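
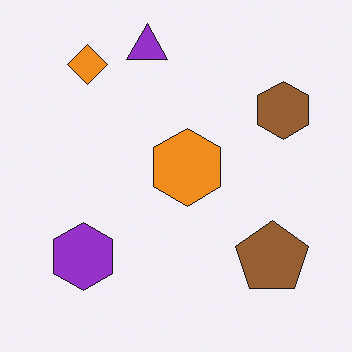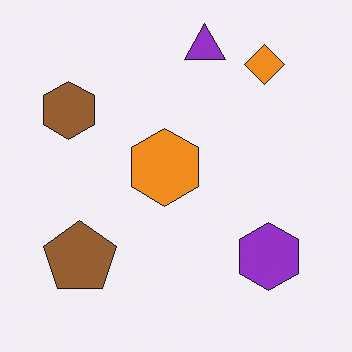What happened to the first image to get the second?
Flipped horizontally (left ↔ right).

The brown hexagon is in the top-right of the first image and the top-left of the second — shapes on opposite sides of the vertical midline have swapped in a mirror flip.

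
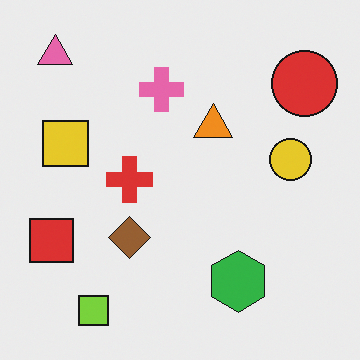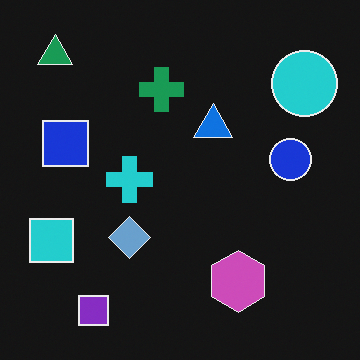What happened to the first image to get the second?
This is the original image color-inverted (negative).

The light background has become dark and every shape's color is its complement — a photographic negative.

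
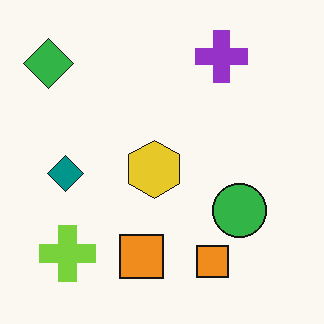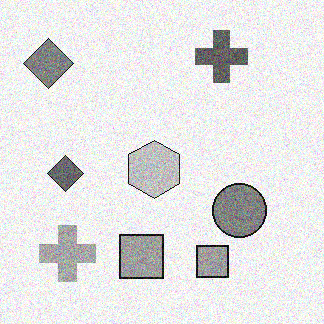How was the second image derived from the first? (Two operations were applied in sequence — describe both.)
This is the original image converted to grayscale, then degraded with moderate additive noise.

All color is removed — every shape is now a shade of grey. Random speckle covers the whole image, including the flat background.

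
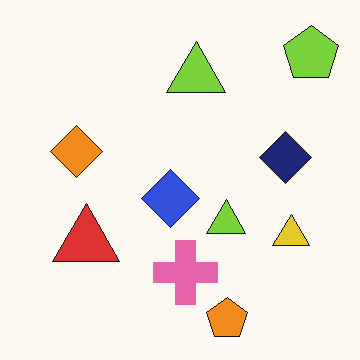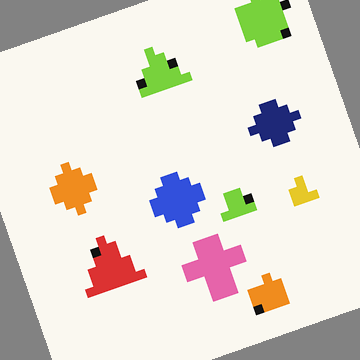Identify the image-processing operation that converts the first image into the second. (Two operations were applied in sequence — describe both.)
The transformation is: heavily pixelated into large blocks, then rotated counter-clockwise by a clearly visible amount.

Shapes are reduced to large square blocks; fine edges and outlines are lost — a downscale-then-upscale (mosaic) effect. Every shape is tilted by the same angle and the image corners show triangular fill wedges — a whole-image rotation by a non-right angle.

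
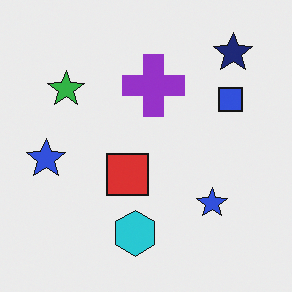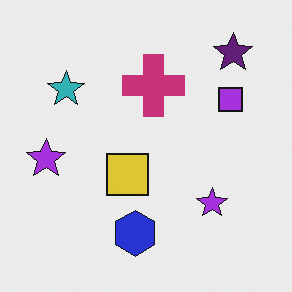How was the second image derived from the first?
The transformation is: hue-shifted slightly.

Every shape's color has rotated by the same amount around the hue wheel — a uniform hue shift.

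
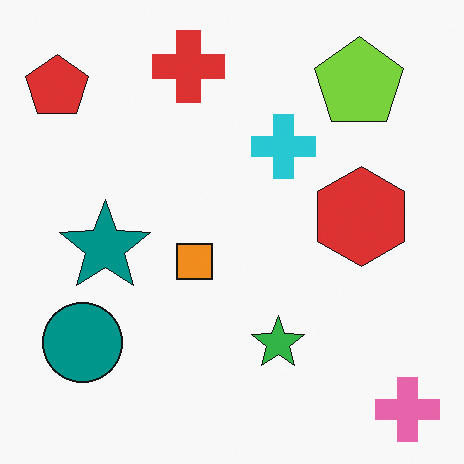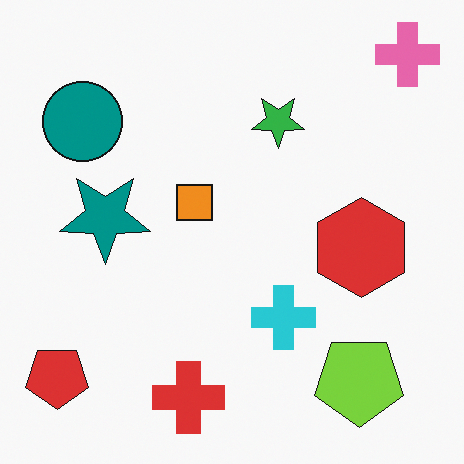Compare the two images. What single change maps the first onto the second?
The transformation is: flipped vertically (top ↔ bottom).

The pink cross is in the bottom-right of the first image and the top-right of the second — shapes on opposite sides of the horizontal midline have swapped in a mirror flip.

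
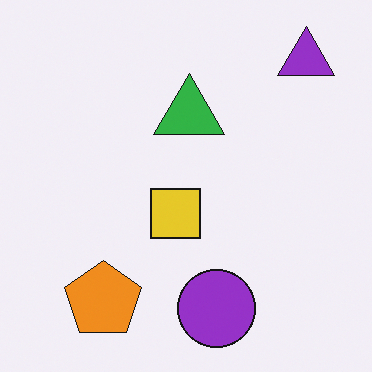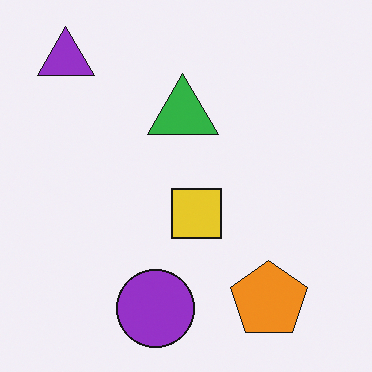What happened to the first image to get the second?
The transformation is: flipped horizontally (left ↔ right).

The purple triangle is in the top-right of the first image and the top-left of the second — shapes on opposite sides of the vertical midline have swapped in a mirror flip.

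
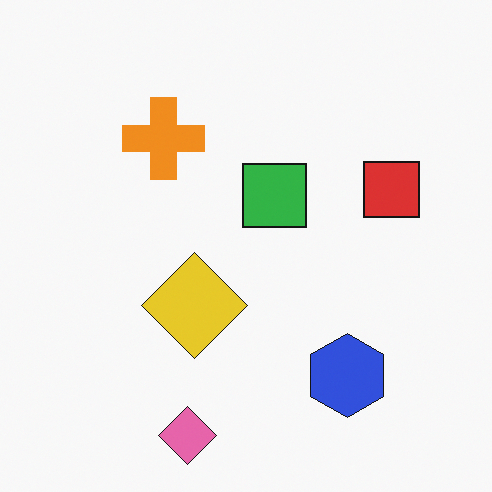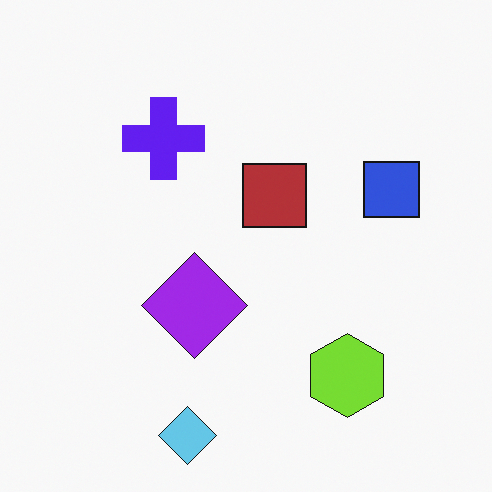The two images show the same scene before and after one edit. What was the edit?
It was hue-shifted by a large amount.

Every shape's color has rotated by the same amount around the hue wheel — a uniform hue shift.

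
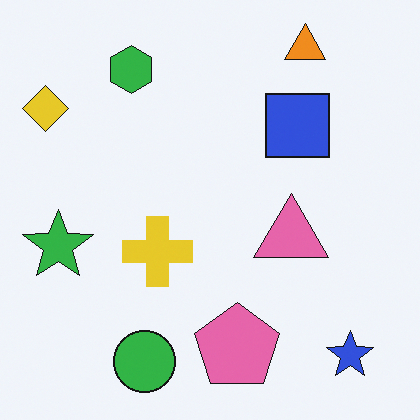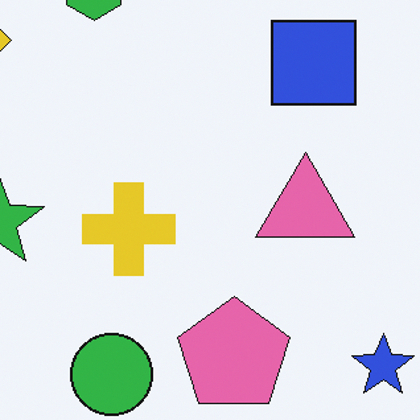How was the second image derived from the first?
The second image is the first cropped slightly and scaled back up.

The visible shapes are larger and the field of view is narrower; shapes near the original edges may be partly or wholly outside the frame — a crop-and-rescale.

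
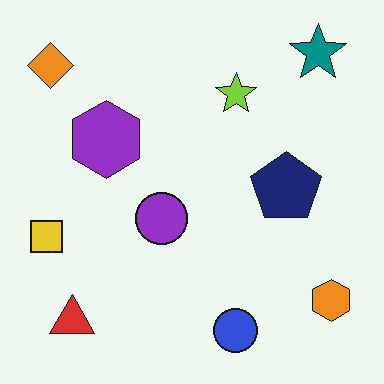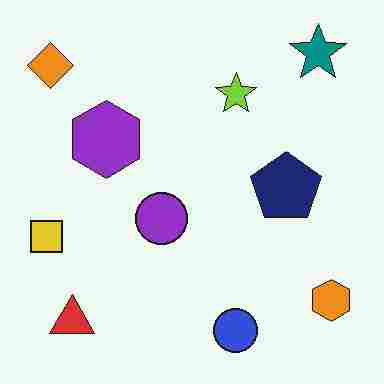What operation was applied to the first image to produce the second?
This is the original image degraded with heavy JPEG compression.

Blocky 8×8 compression artifacts appear around shape edges and the flat background shows ringing — characteristic JPEG degradation.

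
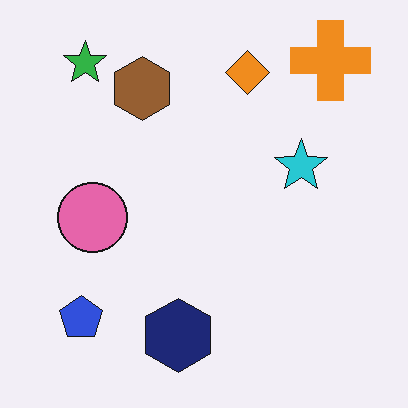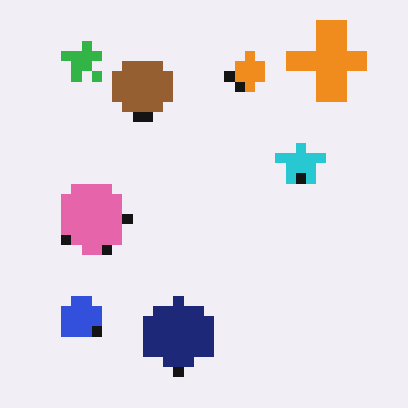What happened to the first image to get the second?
The image was coarsely pixelated.

Shapes are reduced to large square blocks; fine edges and outlines are lost — a downscale-then-upscale (mosaic) effect.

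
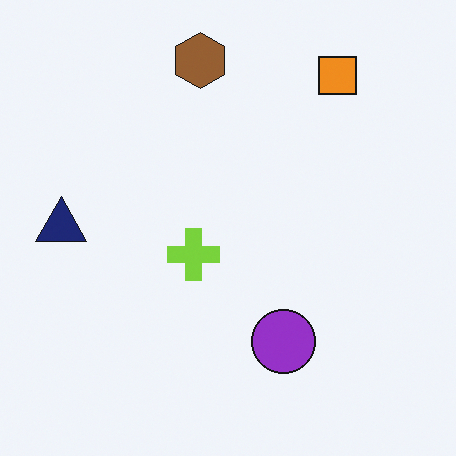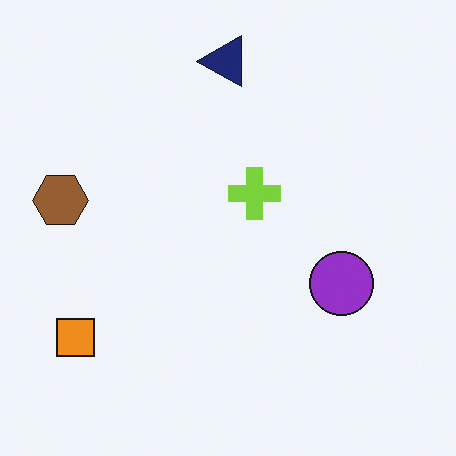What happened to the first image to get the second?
It was transposed (reflected across the top-left ↔ bottom-right diagonal).

Shapes have swapped their row and column positions — what was in the top-right is now in the bottom-left — a diagonal reflection.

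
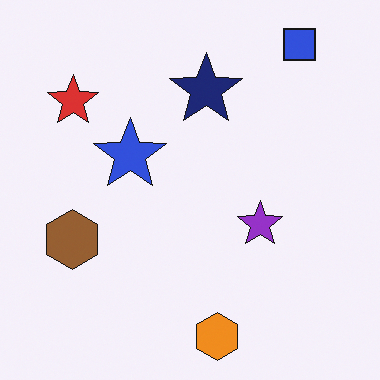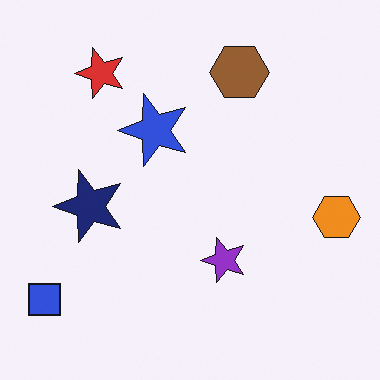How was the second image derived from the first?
The second image is the first transposed (reflected across the top-left ↔ bottom-right diagonal).

Shapes have swapped their row and column positions — what was in the top-right is now in the bottom-left — a diagonal reflection.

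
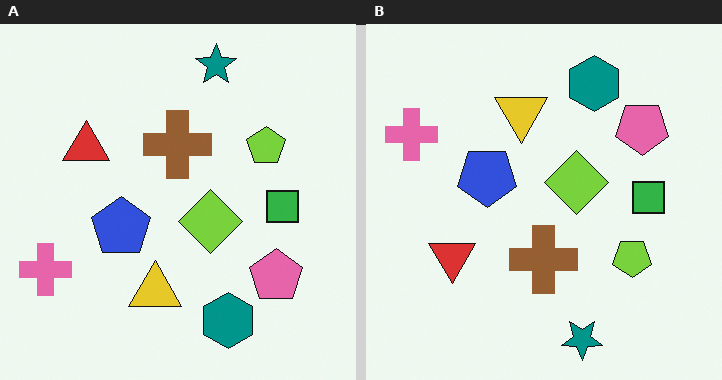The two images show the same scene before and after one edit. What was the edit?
It was flipped vertically (top ↔ bottom).

The teal star is in the top of the left (A) image and the bottom of the right (B) — shapes on opposite sides of the horizontal midline have swapped in a mirror flip.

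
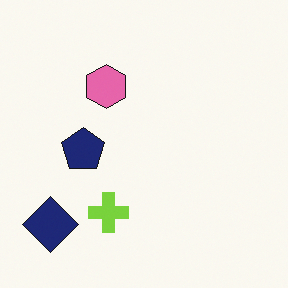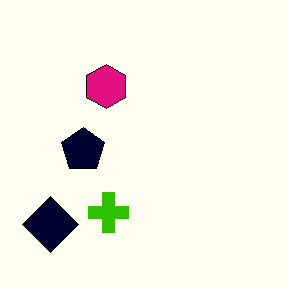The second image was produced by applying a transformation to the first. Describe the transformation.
The second image is the first boosted in contrast.

Tones are pushed away from mid-grey across the whole image — a global contrast change.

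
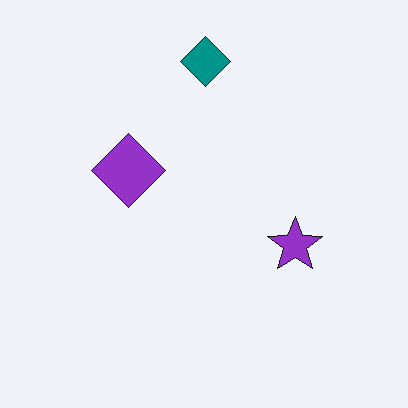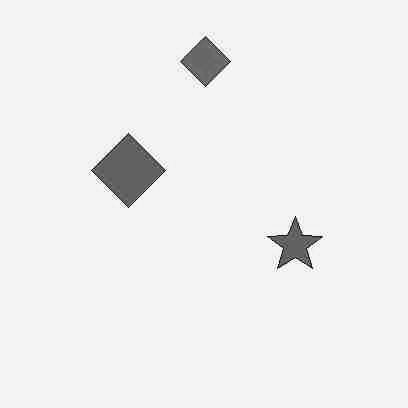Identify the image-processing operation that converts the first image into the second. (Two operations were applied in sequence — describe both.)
It was heavily JPEG-compressed with obvious blocking artifacts, then converted to grayscale.

Blocky 8×8 compression artifacts appear around shape edges and the flat background shows ringing — characteristic JPEG degradation. All color is removed — every shape is now a shade of grey.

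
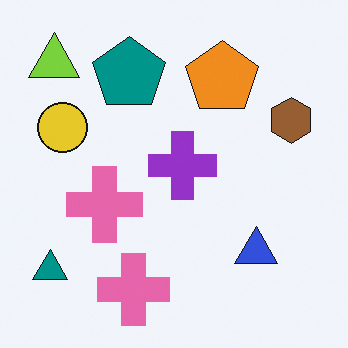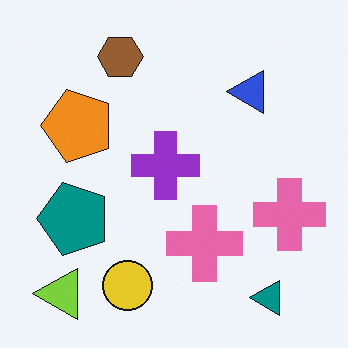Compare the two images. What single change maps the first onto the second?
It was rotated 90° counter-clockwise.

The lime triangle sits in the top-left of the first image and the bottom-left of the second — consistent with a whole-image 90° counter-clockwise rotation.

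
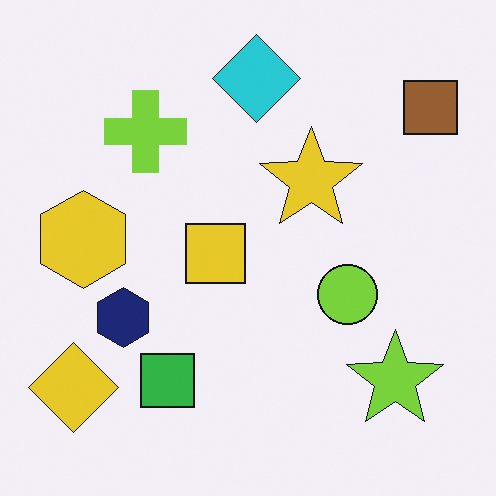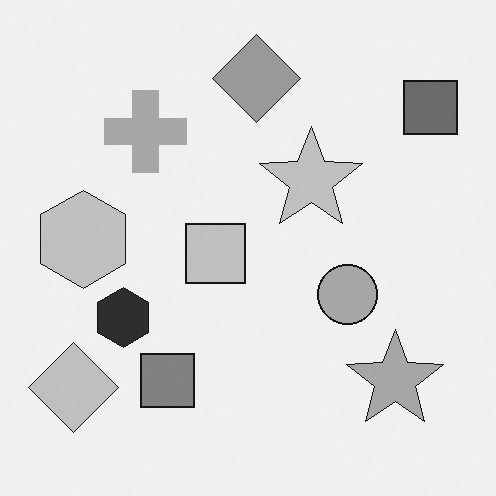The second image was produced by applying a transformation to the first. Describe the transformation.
The image was converted to grayscale.

All color is removed — every shape is now a shade of grey.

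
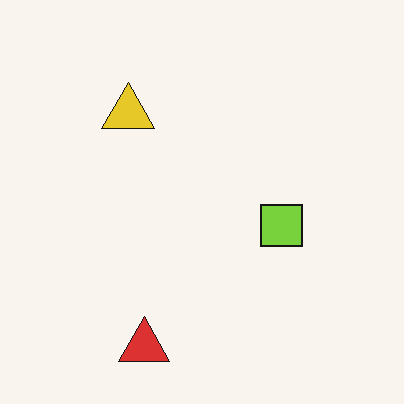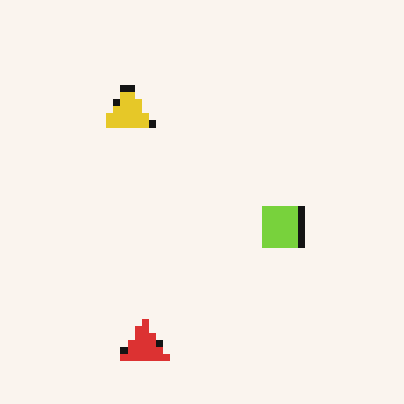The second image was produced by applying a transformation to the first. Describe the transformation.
The image was moderately pixelated.

Shapes are reduced to large square blocks; fine edges and outlines are lost — a downscale-then-upscale (mosaic) effect.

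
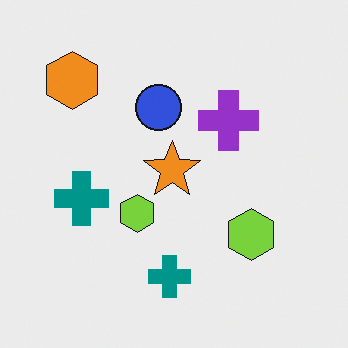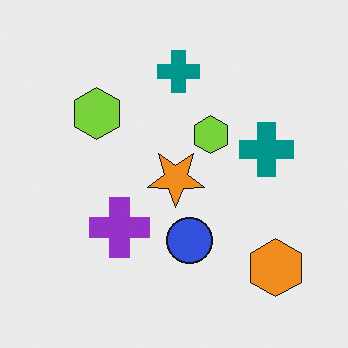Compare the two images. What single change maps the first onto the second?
This is the original image rotated 180°.

The orange hexagon sits in the top-left of the first image and the bottom-right of the second — consistent with a whole-image 180° rotation.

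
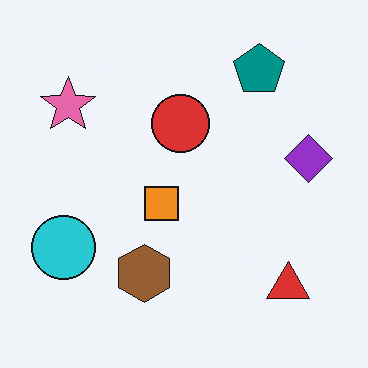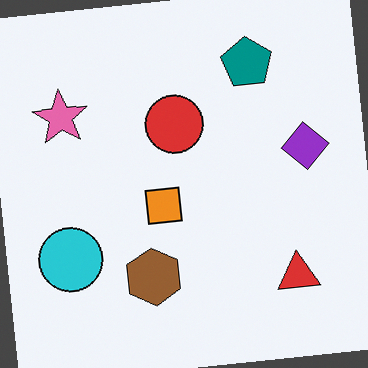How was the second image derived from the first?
This is the original image rotated counter-clockwise by a slight angle.

Every shape is tilted by the same angle and the image corners show triangular fill wedges — a whole-image rotation by a non-right angle.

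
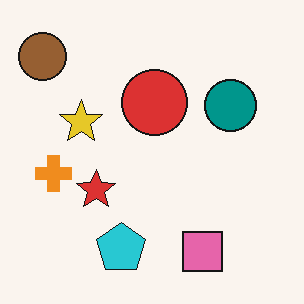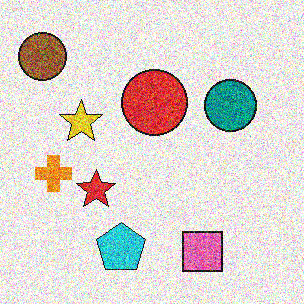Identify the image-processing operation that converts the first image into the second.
This is the original image degraded with a thick layer of grain.

Random speckle covers the whole image, including the flat background.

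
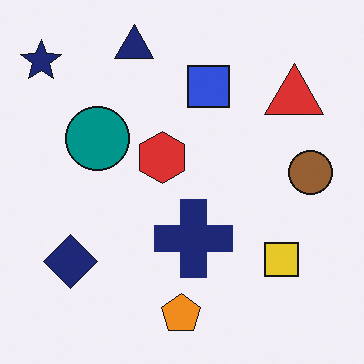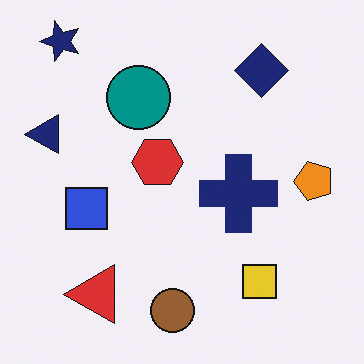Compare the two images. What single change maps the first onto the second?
It was transposed (reflected across the top-left ↔ bottom-right diagonal).

Shapes have swapped their row and column positions — what was in the top-right is now in the bottom-left — a diagonal reflection.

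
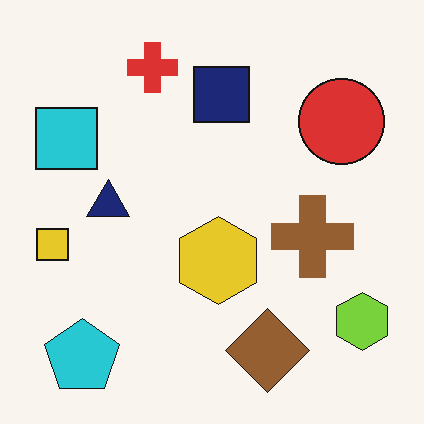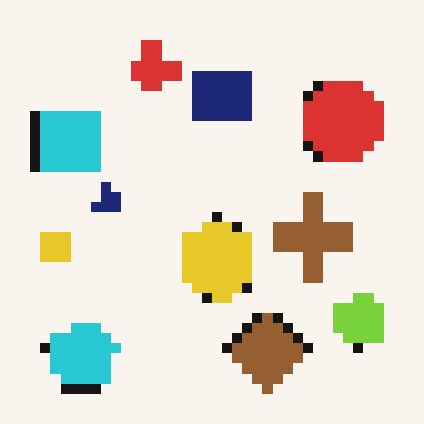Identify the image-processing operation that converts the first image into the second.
The image was coarsely pixelated.

Shapes are reduced to large square blocks; fine edges and outlines are lost — a downscale-then-upscale (mosaic) effect.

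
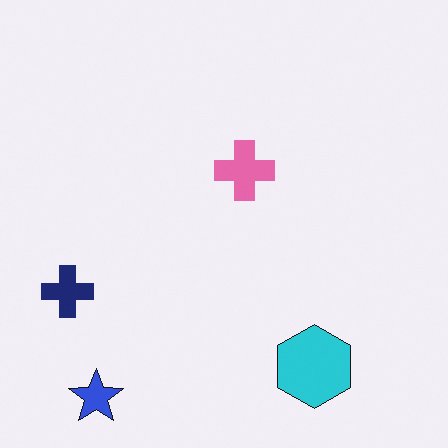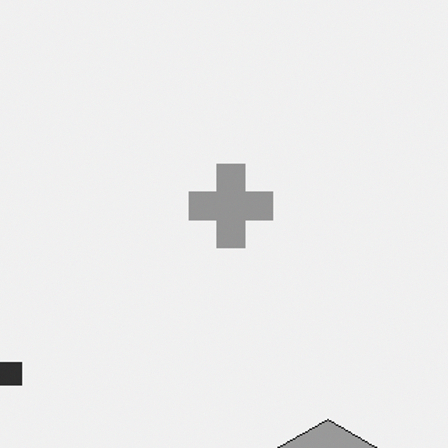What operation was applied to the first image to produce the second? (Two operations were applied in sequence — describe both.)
This is the original image converted to grayscale, then cropped to a modestly smaller region and rescaled.

All color is removed — every shape is now a shade of grey. The visible shapes are larger and the field of view is narrower; shapes near the original edges may be partly or wholly outside the frame — a crop-and-rescale.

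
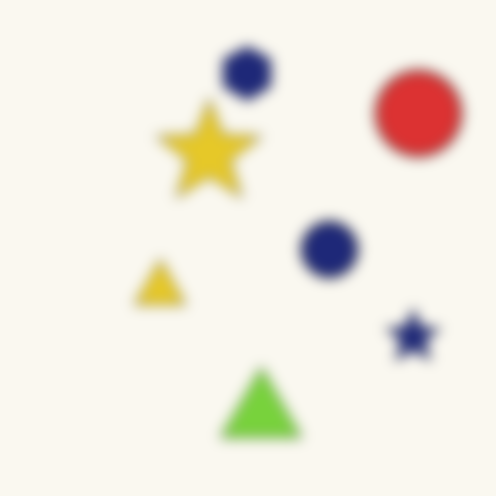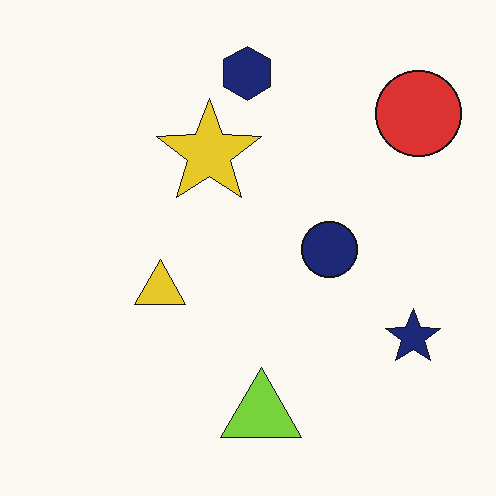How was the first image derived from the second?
This is the original image strongly gaussian-blurred.

Shape edges and outlines are uniformly softened across the whole image.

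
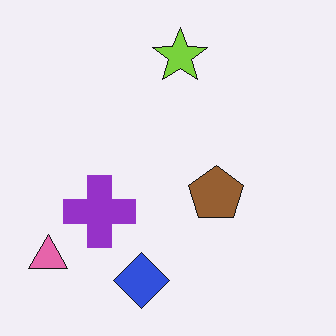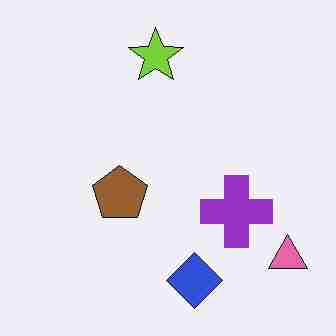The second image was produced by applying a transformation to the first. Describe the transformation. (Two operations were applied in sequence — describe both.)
The second image is the first degraded with heavy JPEG compression, then flipped horizontally (left ↔ right).

Blocky 8×8 compression artifacts appear around shape edges and the flat background shows ringing — characteristic JPEG degradation. The pink triangle is in the bottom-left of the first image and the bottom-right of the second — shapes on opposite sides of the vertical midline have swapped in a mirror flip.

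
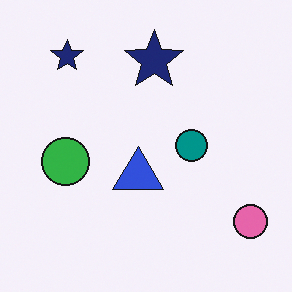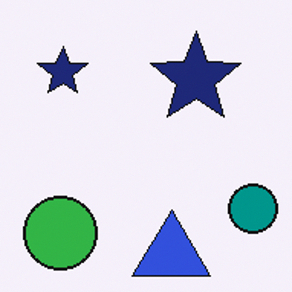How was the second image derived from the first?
It was cropped to a modestly smaller region and rescaled.

The visible shapes are larger and the field of view is narrower; shapes near the original edges may be partly or wholly outside the frame — a crop-and-rescale.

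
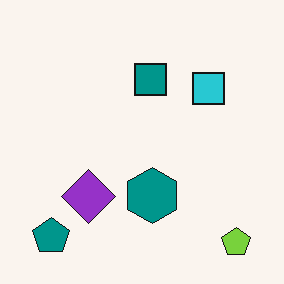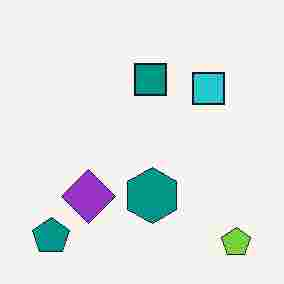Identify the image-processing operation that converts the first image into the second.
The second image is the first heavily JPEG-compressed with obvious blocking artifacts.

Blocky 8×8 compression artifacts appear around shape edges and the flat background shows ringing — characteristic JPEG degradation.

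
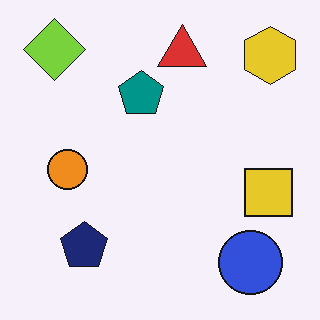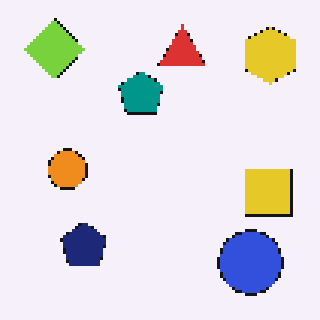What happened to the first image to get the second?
The image was mildly pixelated.

Shapes are reduced to large square blocks; fine edges and outlines are lost — a downscale-then-upscale (mosaic) effect.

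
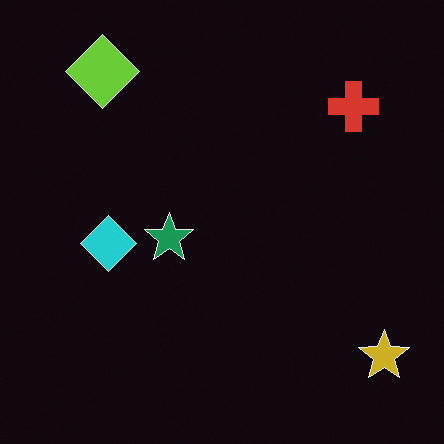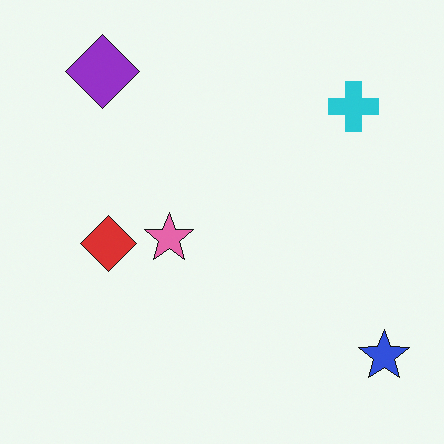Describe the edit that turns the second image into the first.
The first image is the second color-inverted (negative).

The light background has become dark and every shape's color is its complement — a photographic negative.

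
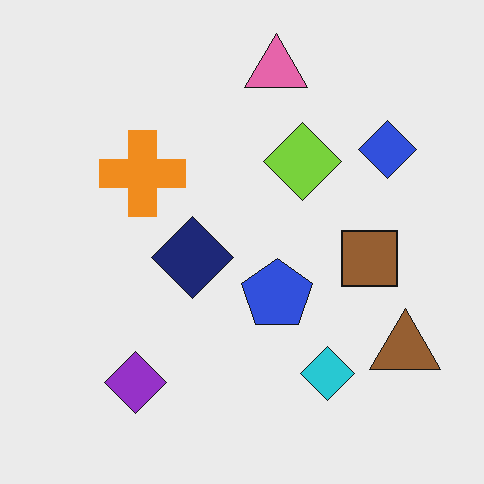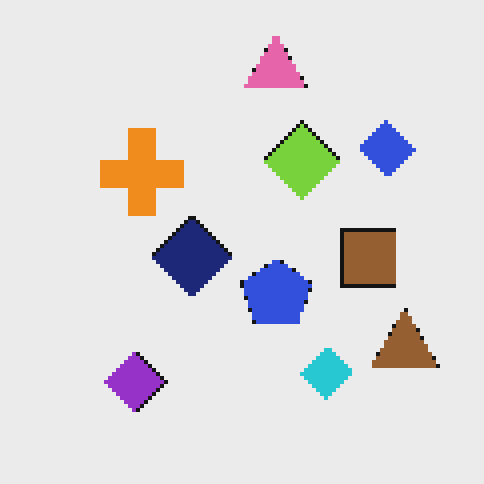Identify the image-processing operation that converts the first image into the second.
Lightly pixelated (a mild mosaic effect).

Shapes are reduced to large square blocks; fine edges and outlines are lost — a downscale-then-upscale (mosaic) effect.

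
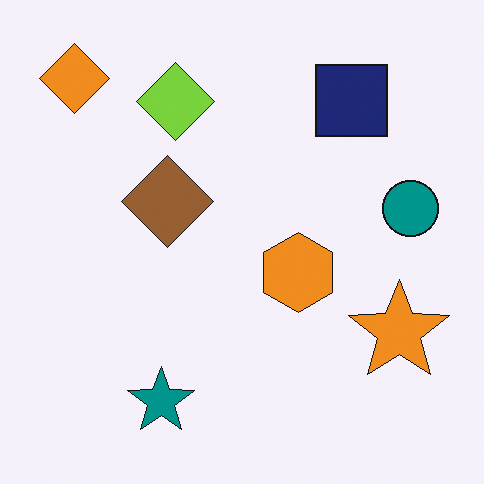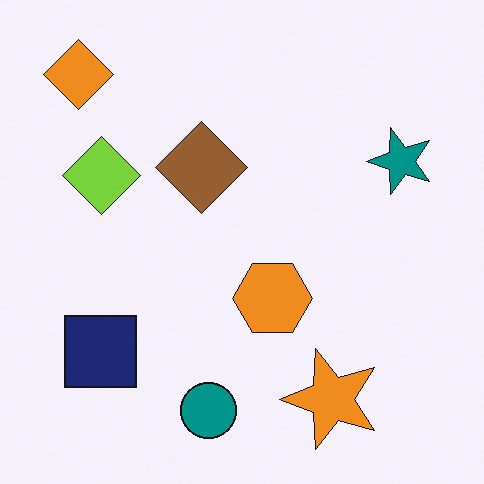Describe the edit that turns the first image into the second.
The image was transposed (reflected across the top-left ↔ bottom-right diagonal).

Shapes have swapped their row and column positions — what was in the top-right is now in the bottom-left — a diagonal reflection.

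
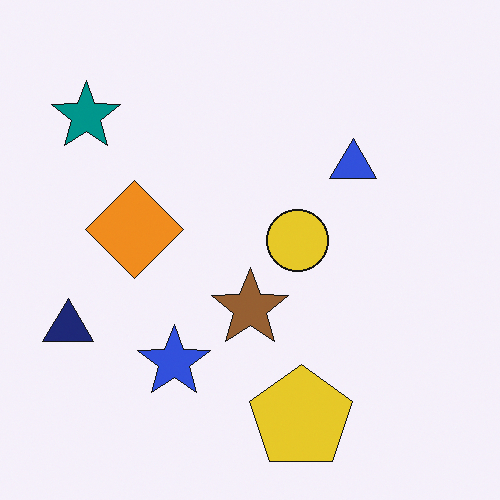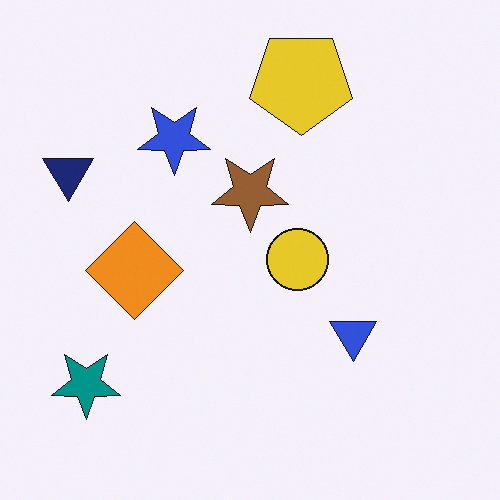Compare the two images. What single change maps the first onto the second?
The transformation is: flipped vertically (top ↔ bottom).

The yellow pentagon is in the bottom of the first image and the top of the second — shapes on opposite sides of the horizontal midline have swapped in a mirror flip.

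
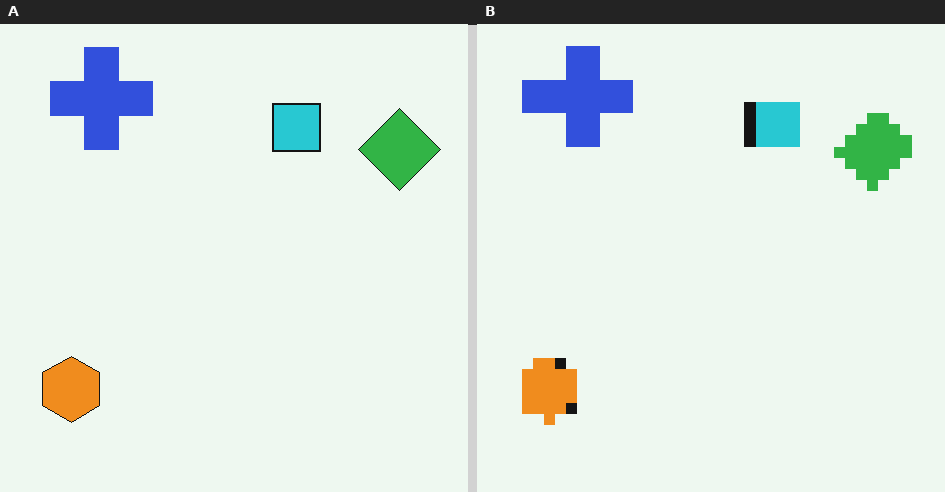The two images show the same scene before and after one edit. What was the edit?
The transformation is: heavily pixelated into large blocks.

Shapes are reduced to large square blocks; fine edges and outlines are lost — a downscale-then-upscale (mosaic) effect.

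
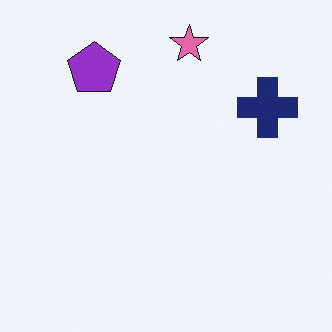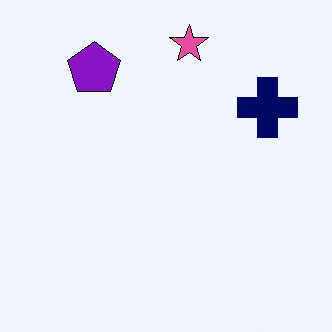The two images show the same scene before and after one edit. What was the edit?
The image was given slightly increased contrast.

Tones are pushed away from mid-grey across the whole image — a global contrast change.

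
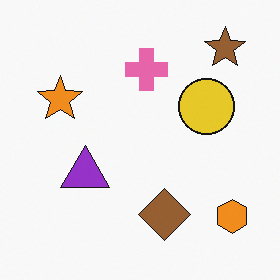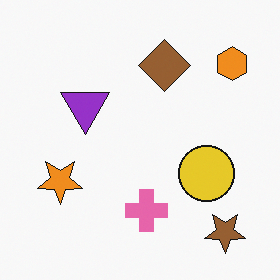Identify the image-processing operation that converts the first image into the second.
Flipped vertically (top ↔ bottom).

The brown star is in the top-right of the first image and the bottom-right of the second — shapes on opposite sides of the horizontal midline have swapped in a mirror flip.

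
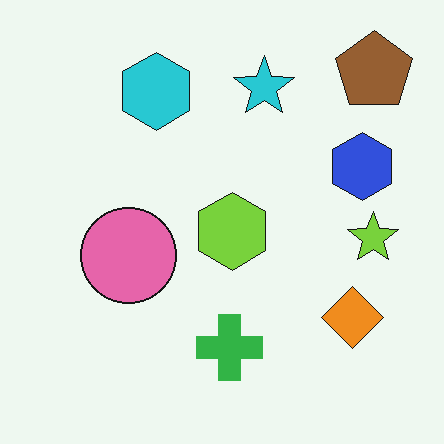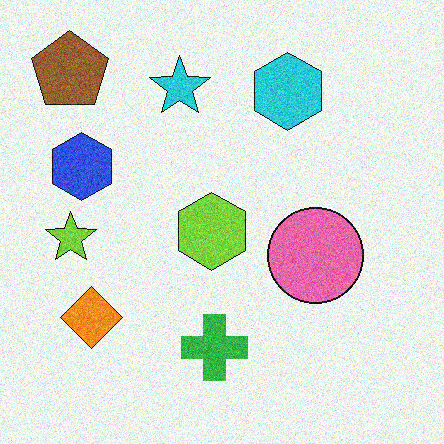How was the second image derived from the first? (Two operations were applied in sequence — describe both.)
The transformation is: flipped horizontally (left ↔ right), then degraded with visible gaussian noise.

The brown pentagon is in the top-right of the first image and the top-left of the second — shapes on opposite sides of the vertical midline have swapped in a mirror flip. Random speckle covers the whole image, including the flat background.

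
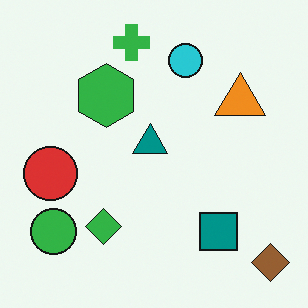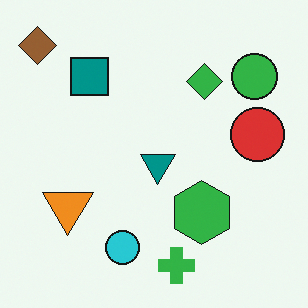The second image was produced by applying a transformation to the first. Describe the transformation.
The image was rotated 180°.

The brown diamond sits in the bottom-right of the first image and the top-left of the second — consistent with a whole-image 180° rotation.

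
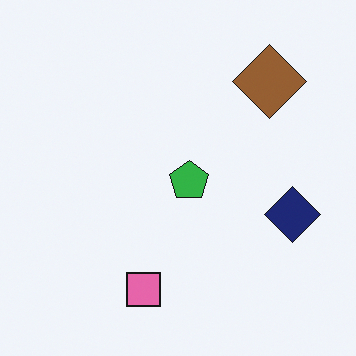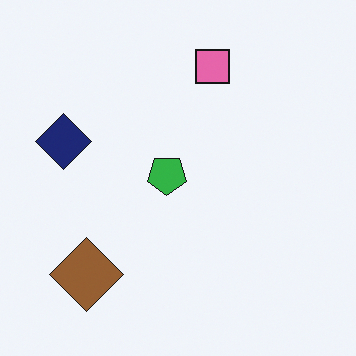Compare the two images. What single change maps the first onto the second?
This is the original image rotated 180°.

The brown diamond sits in the top-right of the first image and the bottom-left of the second — consistent with a whole-image 180° rotation.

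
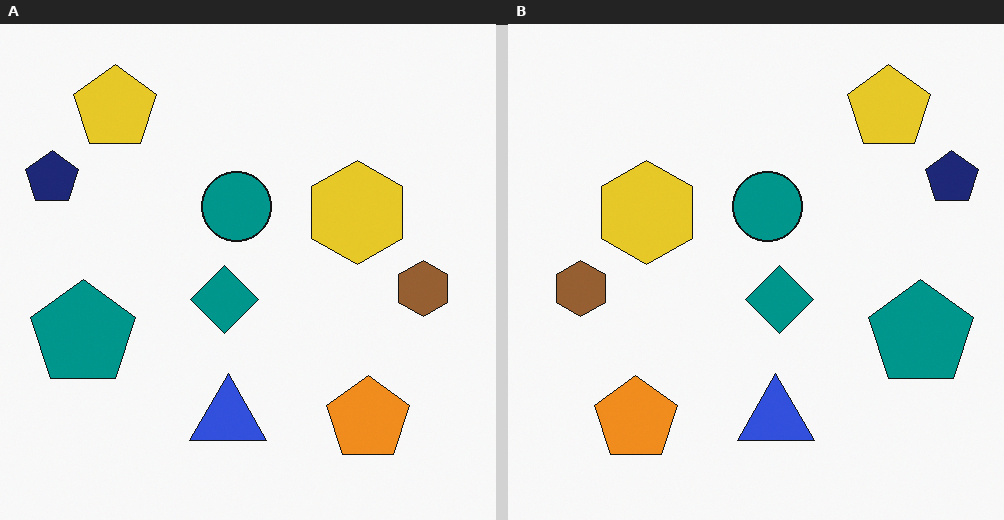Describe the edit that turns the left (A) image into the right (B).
The right (B) image is the left (A) flipped horizontally (left ↔ right).

The navy pentagon is in the top-left of the left (A) image and the top-right of the right (B) — shapes on opposite sides of the vertical midline have swapped in a mirror flip.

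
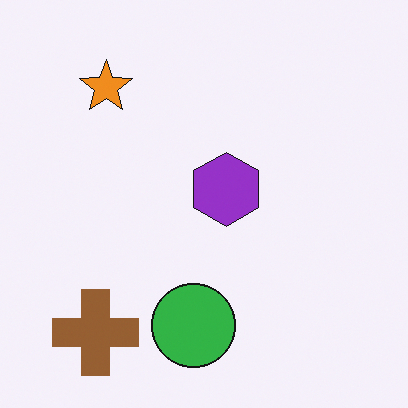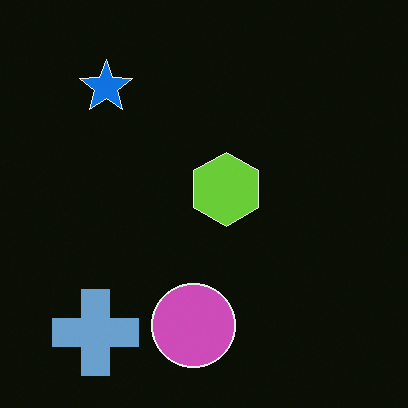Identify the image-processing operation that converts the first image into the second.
Color-inverted (negative).

The light background has become dark and every shape's color is its complement — a photographic negative.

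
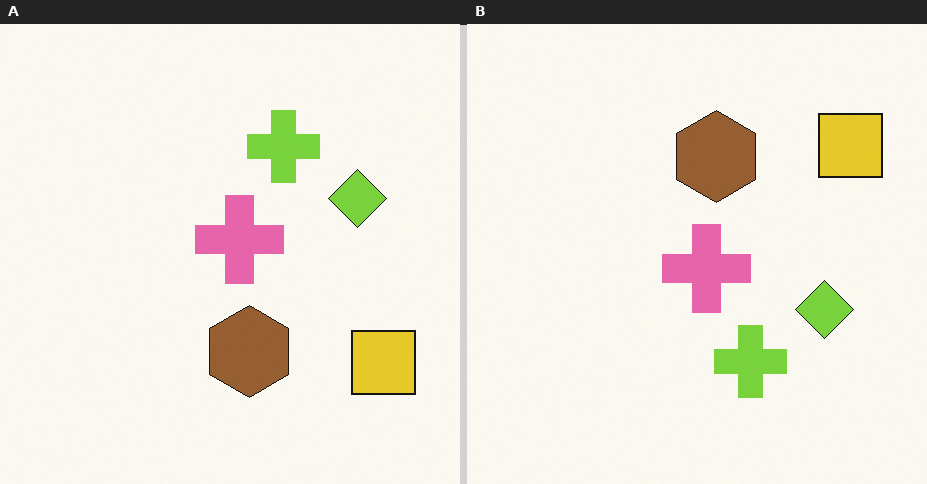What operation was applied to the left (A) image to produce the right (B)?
The transformation is: flipped vertically (top ↔ bottom).

The yellow square is in the bottom-right of the left (A) image and the top-right of the right (B) — shapes on opposite sides of the horizontal midline have swapped in a mirror flip.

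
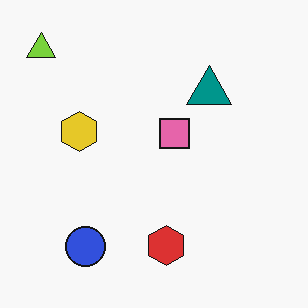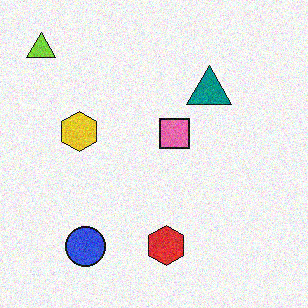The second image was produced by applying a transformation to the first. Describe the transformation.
This is the original image degraded with moderate additive noise.

Random speckle covers the whole image, including the flat background.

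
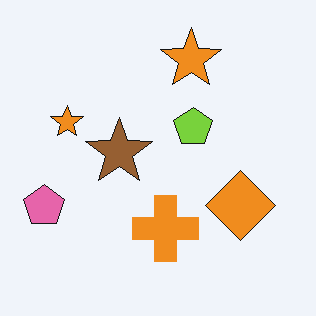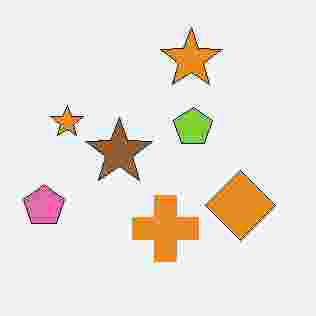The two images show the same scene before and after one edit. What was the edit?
The second image is the first heavily JPEG-compressed with obvious blocking artifacts.

Blocky 8×8 compression artifacts appear around shape edges and the flat background shows ringing — characteristic JPEG degradation.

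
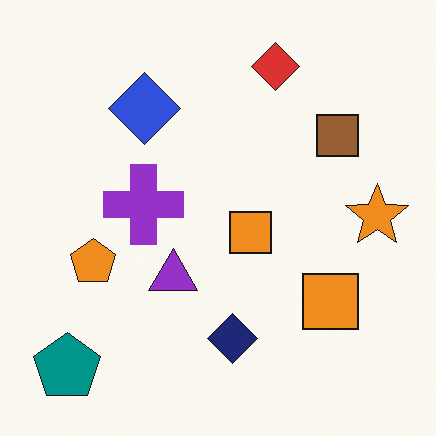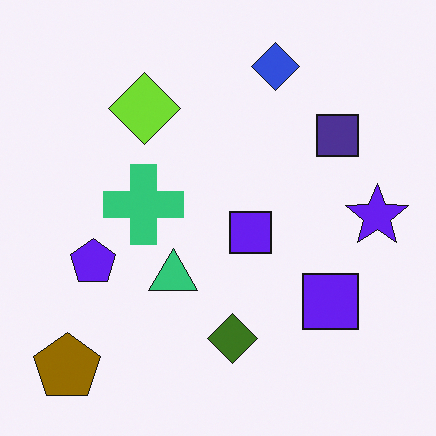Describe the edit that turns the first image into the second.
Hue-shifted by a large amount.

Every shape's color has rotated by the same amount around the hue wheel — a uniform hue shift.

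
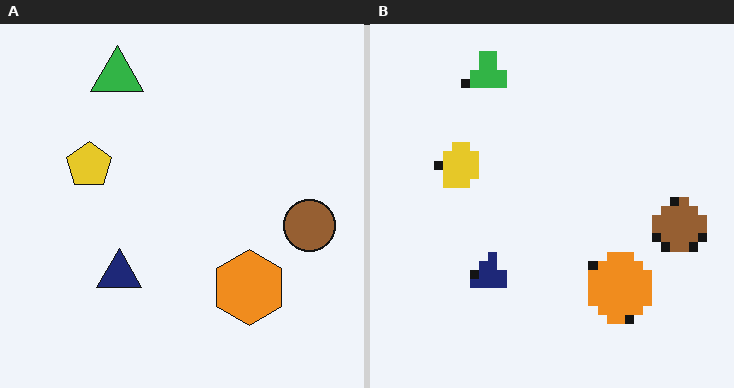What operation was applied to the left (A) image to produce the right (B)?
Heavily pixelated into large blocks.

Shapes are reduced to large square blocks; fine edges and outlines are lost — a downscale-then-upscale (mosaic) effect.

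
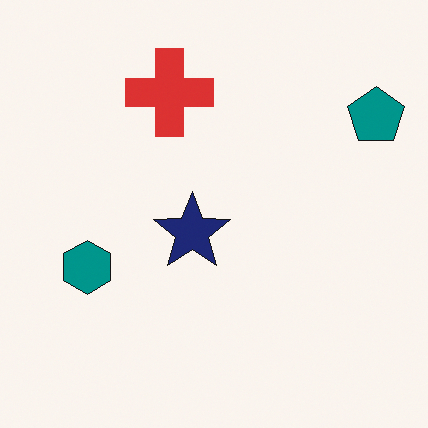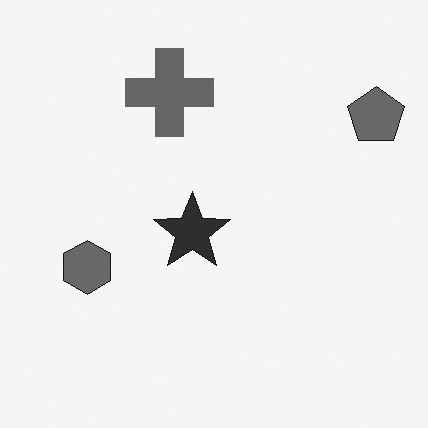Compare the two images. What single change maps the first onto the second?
Converted to grayscale.

All color is removed — every shape is now a shade of grey.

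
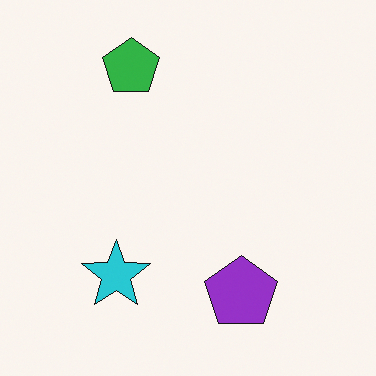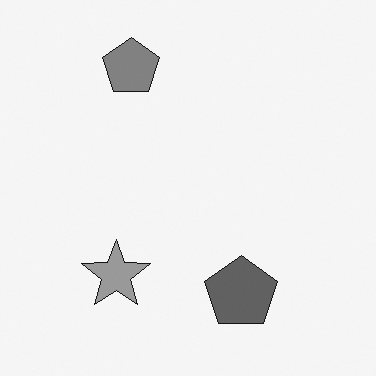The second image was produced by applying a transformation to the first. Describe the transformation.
The image was converted to grayscale.

All color is removed — every shape is now a shade of grey.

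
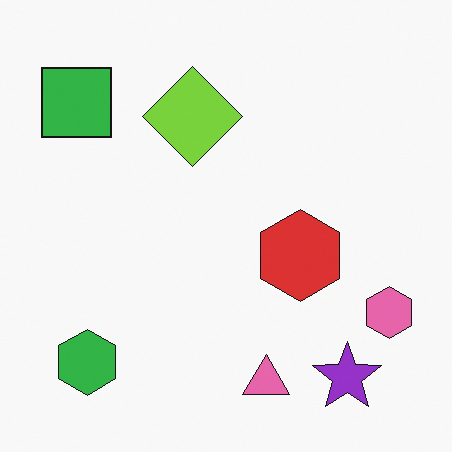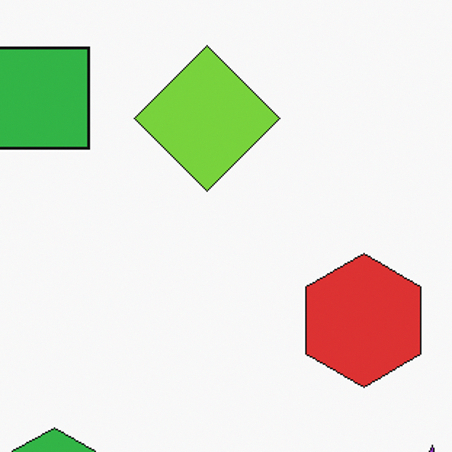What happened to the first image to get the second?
It was cropped to a modestly smaller region and rescaled.

The visible shapes are larger and the field of view is narrower; shapes near the original edges may be partly or wholly outside the frame — a crop-and-rescale.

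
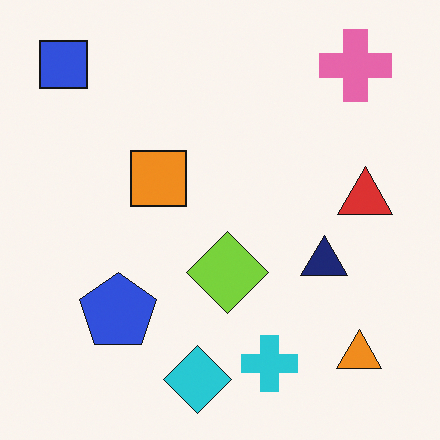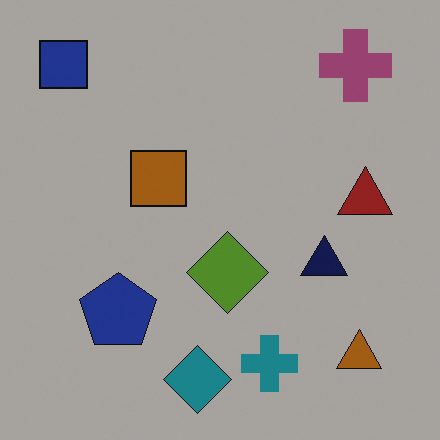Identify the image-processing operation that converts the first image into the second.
The transformation is: darkened a lot.

Every pixel — background and shapes alike — is uniformly darkened.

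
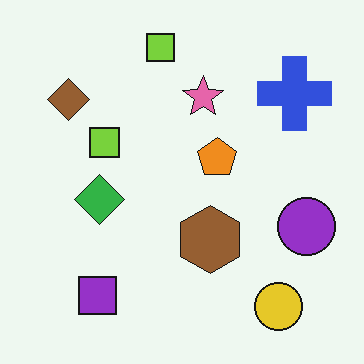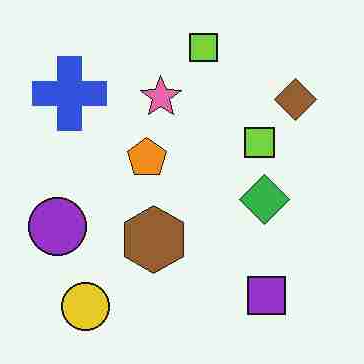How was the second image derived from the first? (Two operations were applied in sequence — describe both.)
Heavily JPEG-compressed with obvious blocking artifacts, then flipped horizontally (left ↔ right).

Blocky 8×8 compression artifacts appear around shape edges and the flat background shows ringing — characteristic JPEG degradation. The purple circle is in the right of the first image and the left of the second — shapes on opposite sides of the vertical midline have swapped in a mirror flip.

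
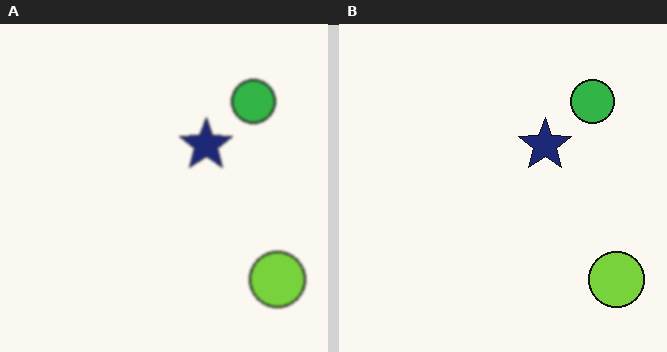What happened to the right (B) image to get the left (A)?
The image was given a subtle gaussian blur.

Shape edges and outlines are uniformly softened across the whole image.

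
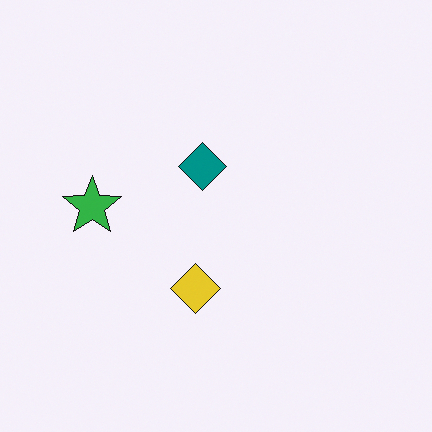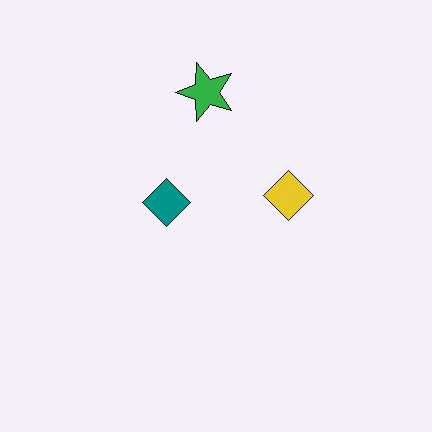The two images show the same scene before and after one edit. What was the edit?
The transformation is: transposed (reflected across the top-left ↔ bottom-right diagonal).

Shapes have swapped their row and column positions — what was in the top-right is now in the bottom-left — a diagonal reflection.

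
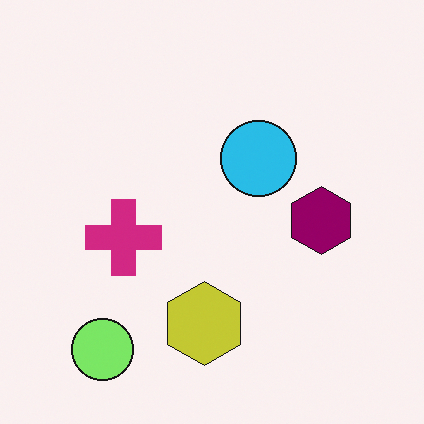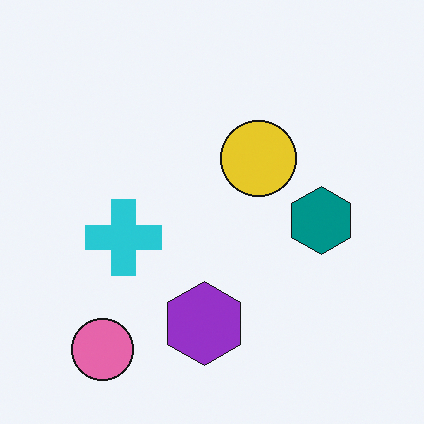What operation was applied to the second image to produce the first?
It was hue-shifted by a moderate amount.

Every shape's color has rotated by the same amount around the hue wheel — a uniform hue shift.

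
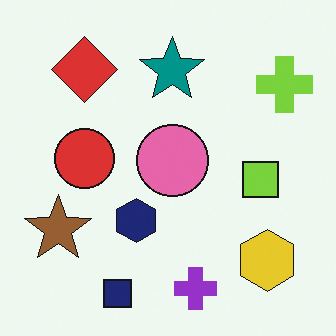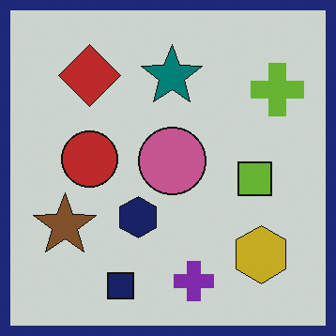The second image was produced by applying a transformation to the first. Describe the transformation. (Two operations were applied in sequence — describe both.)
The image was darkened a little, then framed with a navy border.

Every pixel — background and shapes alike — is uniformly darkened. A solid navy frame runs around the edge of the second image, with the content slightly shrunk inside it.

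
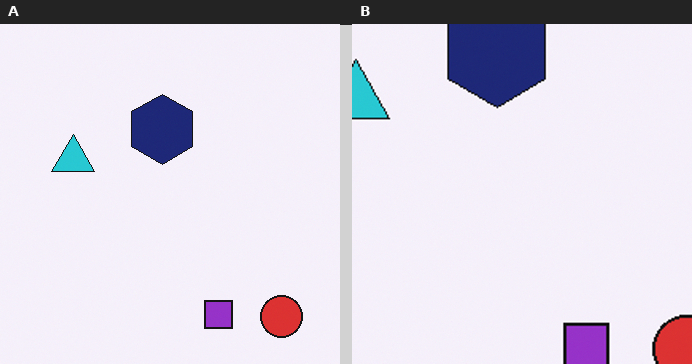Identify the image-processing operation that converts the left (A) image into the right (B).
It was cropped to a modestly smaller region and rescaled.

The visible shapes are larger and the field of view is narrower; shapes near the original edges may be partly or wholly outside the frame — a crop-and-rescale.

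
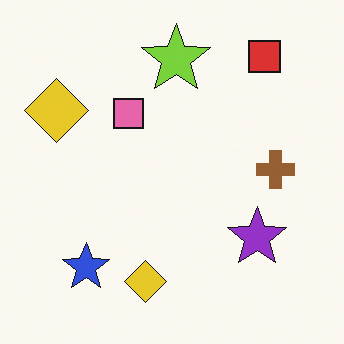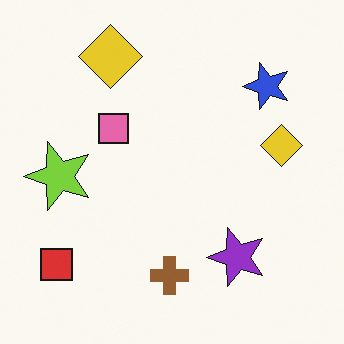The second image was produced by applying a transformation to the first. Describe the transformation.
It was transposed (reflected across the top-left ↔ bottom-right diagonal).

Shapes have swapped their row and column positions — what was in the top-right is now in the bottom-left — a diagonal reflection.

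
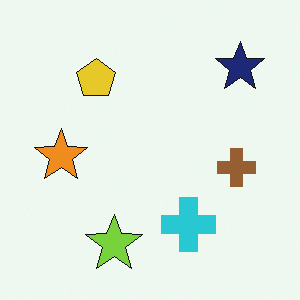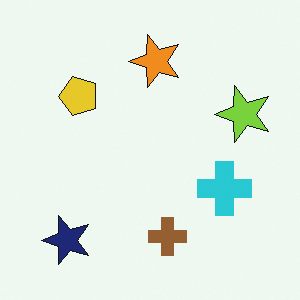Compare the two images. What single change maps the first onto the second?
Transposed (reflected across the top-left ↔ bottom-right diagonal).

Shapes have swapped their row and column positions — what was in the top-right is now in the bottom-left — a diagonal reflection.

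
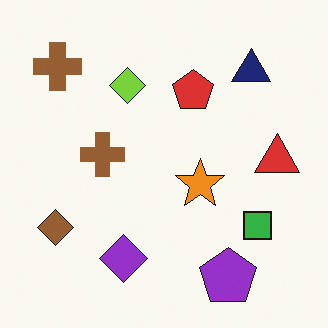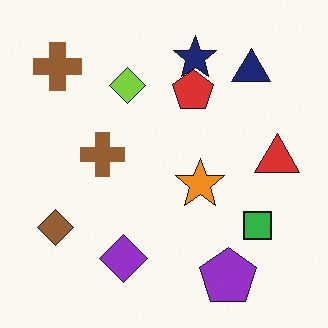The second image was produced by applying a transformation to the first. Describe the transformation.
This is the original image overlaid with an additional navy star.

A navy star appears in the second image that is absent from the first.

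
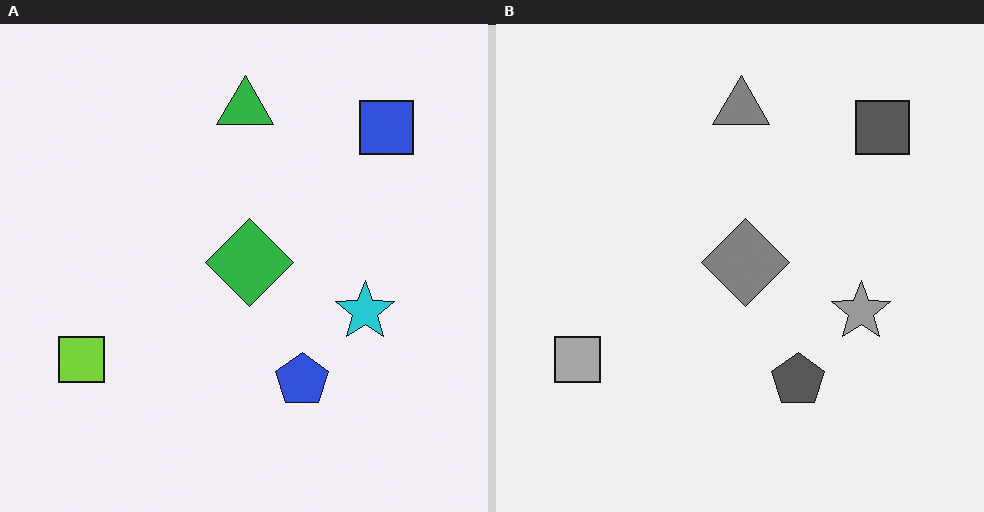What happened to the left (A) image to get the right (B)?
The transformation is: converted to grayscale.

All color is removed — every shape is now a shade of grey.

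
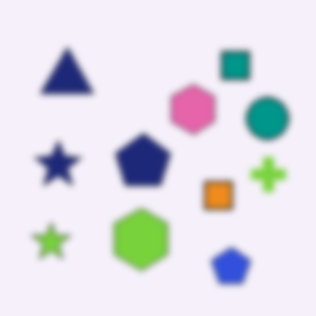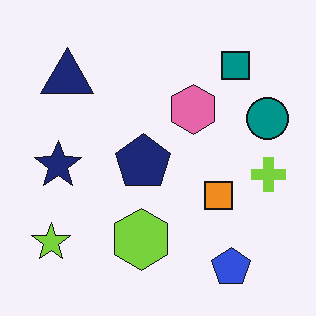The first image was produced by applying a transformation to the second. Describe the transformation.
Noticeably gaussian-blurred.

Shape edges and outlines are uniformly softened across the whole image.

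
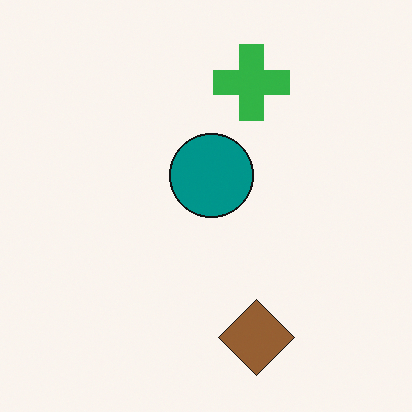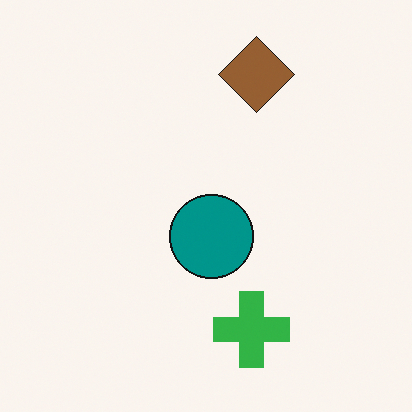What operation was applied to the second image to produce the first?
This is the original image flipped vertically (top ↔ bottom).

The brown diamond is in the top of the second image and the bottom of the first — shapes on opposite sides of the horizontal midline have swapped in a mirror flip.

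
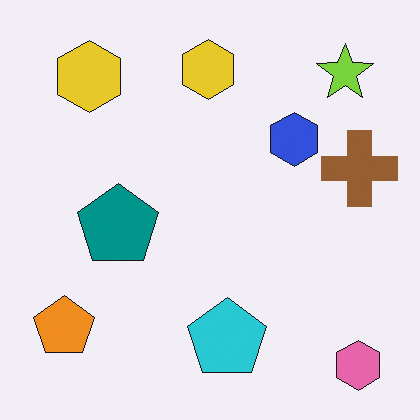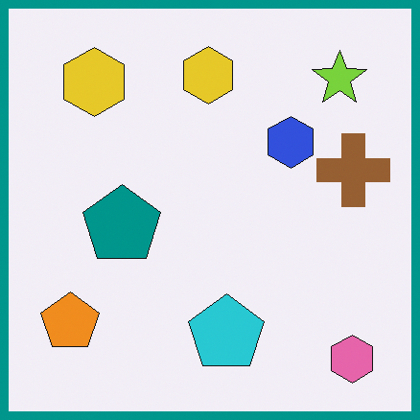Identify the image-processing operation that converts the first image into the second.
The transformation is: framed with a teal border.

A solid teal frame runs around the edge of the second image, with the content slightly shrunk inside it.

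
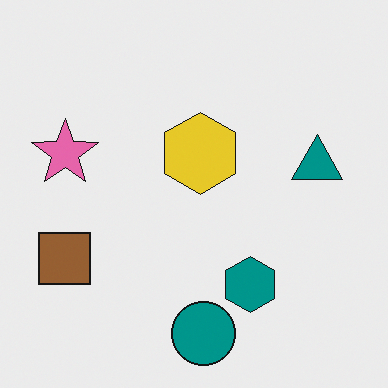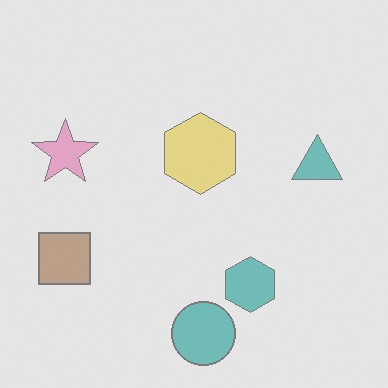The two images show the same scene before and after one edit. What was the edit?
The image was given much lower contrast.

Tones are pushed toward mid-grey across the whole image — a global contrast change.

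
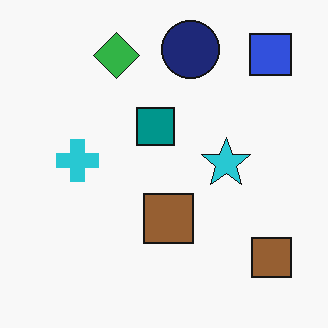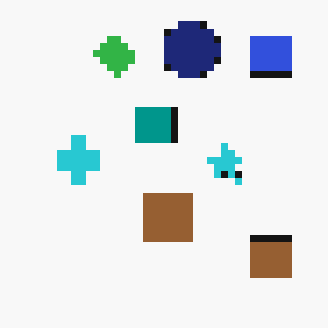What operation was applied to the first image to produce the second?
The transformation is: pixelated into visible square blocks.

Shapes are reduced to large square blocks; fine edges and outlines are lost — a downscale-then-upscale (mosaic) effect.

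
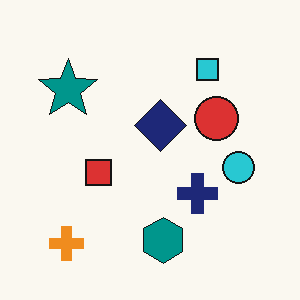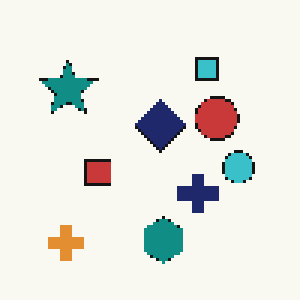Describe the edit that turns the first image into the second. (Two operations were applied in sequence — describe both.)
Slightly desaturated, then lightly pixelated (a mild mosaic effect).

All colors are more muted and greyish — a global saturation change. Shapes are reduced to large square blocks; fine edges and outlines are lost — a downscale-then-upscale (mosaic) effect.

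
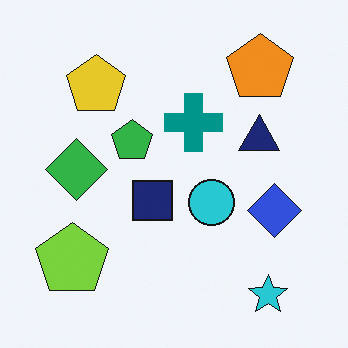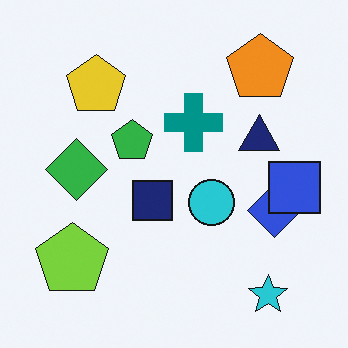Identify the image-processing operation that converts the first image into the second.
The second image is the first overlaid with an additional blue square.

A blue square appears in the second image that is absent from the first.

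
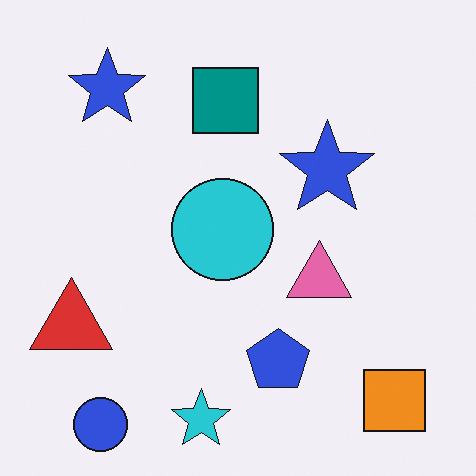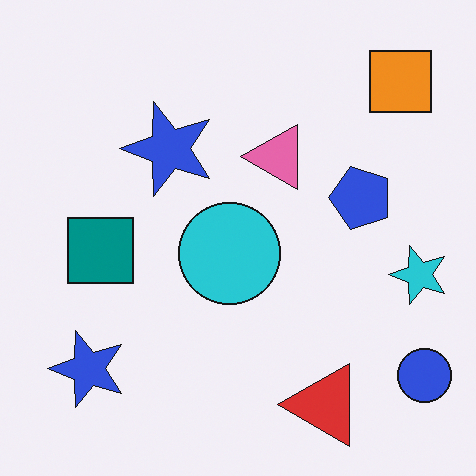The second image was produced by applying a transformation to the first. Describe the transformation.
Rotated 90° counter-clockwise.

The blue circle sits in the bottom-left of the first image and the bottom-right of the second — consistent with a whole-image 90° counter-clockwise rotation.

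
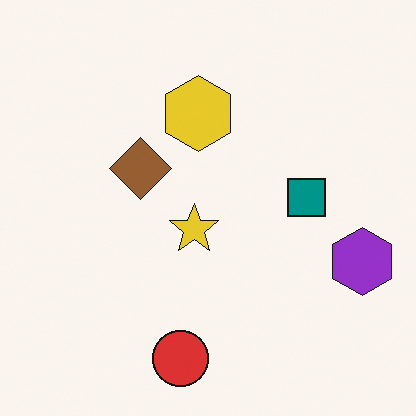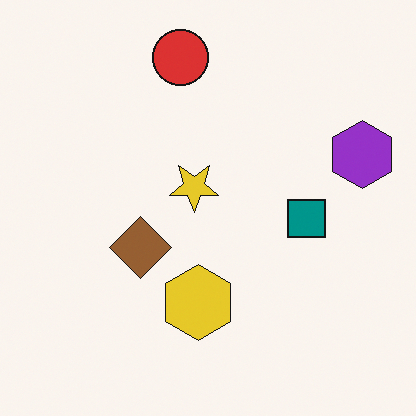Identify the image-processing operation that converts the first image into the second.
It was flipped vertically (top ↔ bottom).

The red circle is in the bottom of the first image and the top of the second — shapes on opposite sides of the horizontal midline have swapped in a mirror flip.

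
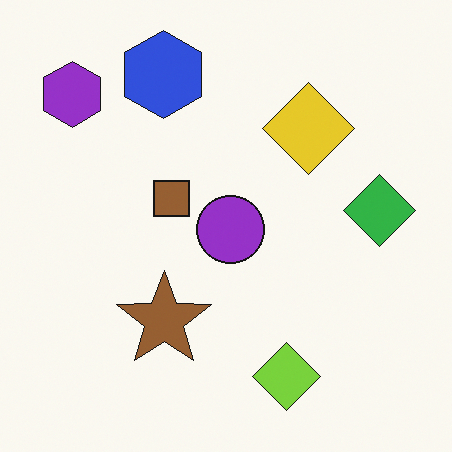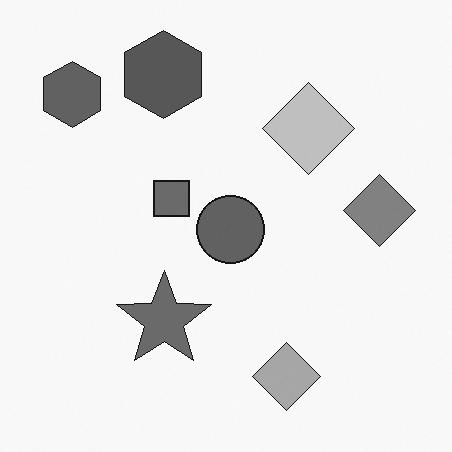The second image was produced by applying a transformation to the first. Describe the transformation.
This is the original image converted to grayscale.

All color is removed — every shape is now a shade of grey.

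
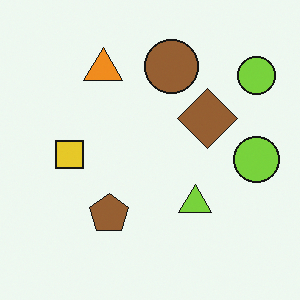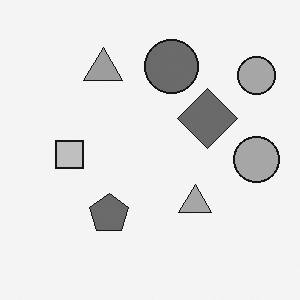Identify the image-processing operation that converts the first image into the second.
Converted to grayscale.

All color is removed — every shape is now a shade of grey.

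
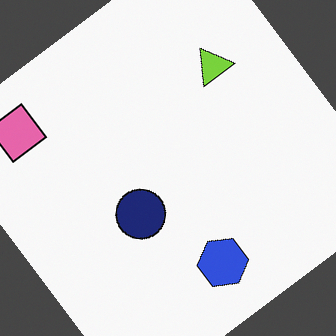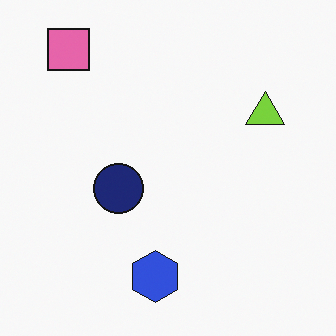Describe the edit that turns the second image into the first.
It was rotated counter-clockwise by a large amount — several tens of degrees.

Every shape is tilted by the same angle and the image corners show triangular fill wedges — a whole-image rotation by a non-right angle.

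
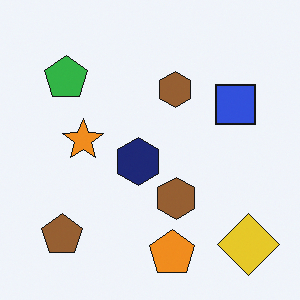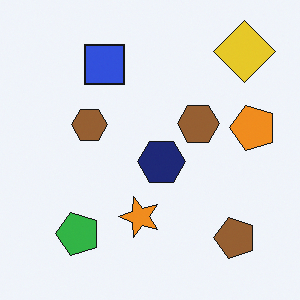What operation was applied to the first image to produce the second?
It was rotated 90° counter-clockwise.

The yellow diamond sits in the bottom-right of the first image and the top-right of the second — consistent with a whole-image 90° counter-clockwise rotation.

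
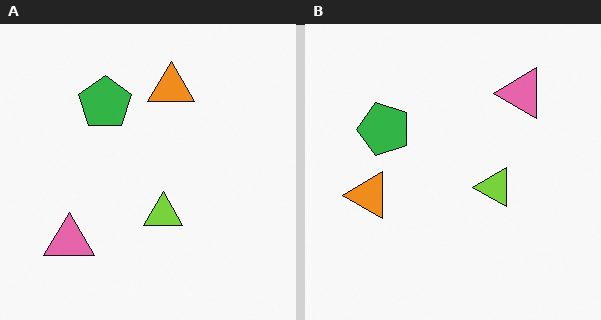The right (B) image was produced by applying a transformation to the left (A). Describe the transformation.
The transformation is: transposed (reflected across the top-left ↔ bottom-right diagonal).

Shapes have swapped their row and column positions — what was in the top-right is now in the bottom-left — a diagonal reflection.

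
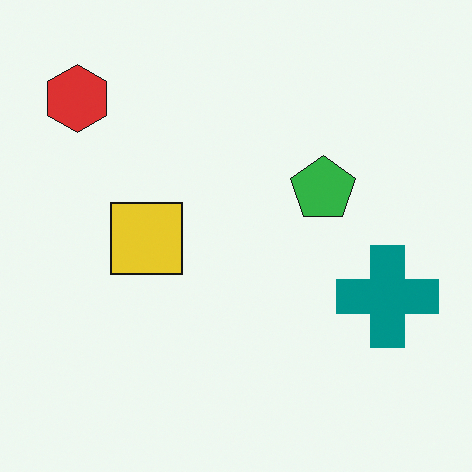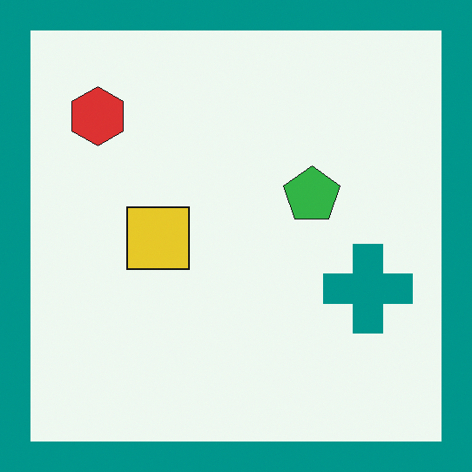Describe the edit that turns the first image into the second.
The image was framed with a teal border.

A solid teal frame runs around the edge of the second image, with the content slightly shrunk inside it.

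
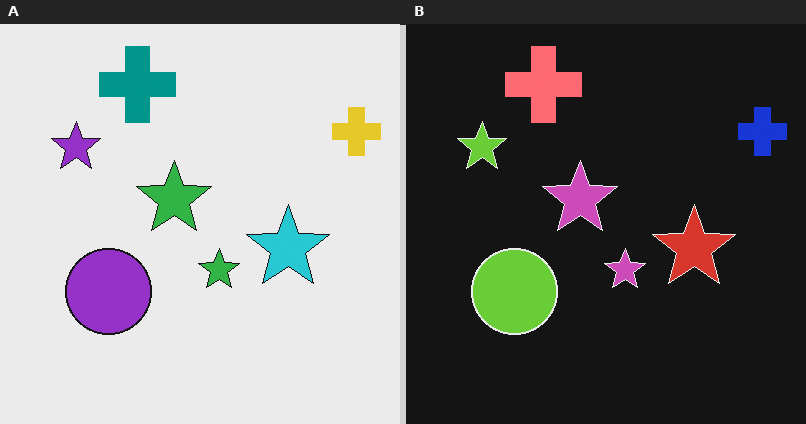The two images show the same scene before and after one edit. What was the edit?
Color-inverted (negative).

The light background has become dark and every shape's color is its complement — a photographic negative.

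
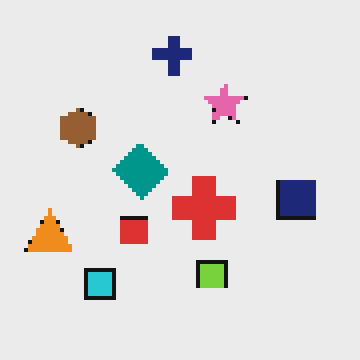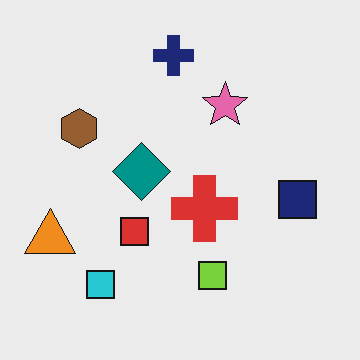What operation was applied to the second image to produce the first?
The image was mildly pixelated.

Shapes are reduced to large square blocks; fine edges and outlines are lost — a downscale-then-upscale (mosaic) effect.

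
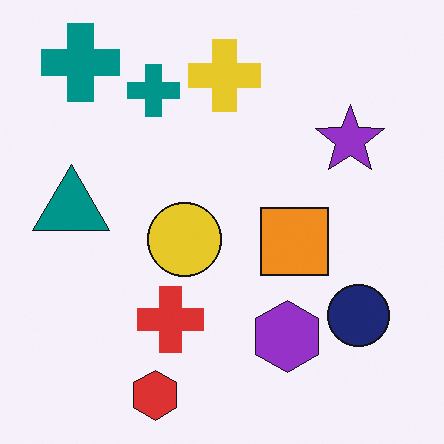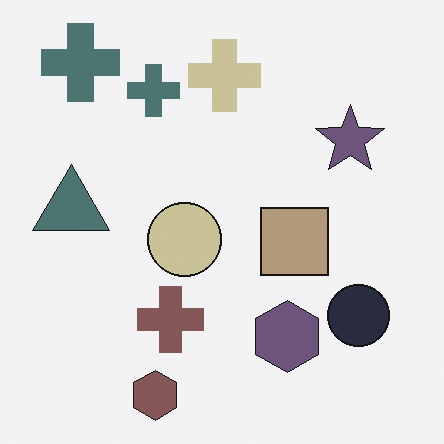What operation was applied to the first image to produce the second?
The second image is the first made much more muted (saturation change).

All colors are more muted and greyish — a global saturation change.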